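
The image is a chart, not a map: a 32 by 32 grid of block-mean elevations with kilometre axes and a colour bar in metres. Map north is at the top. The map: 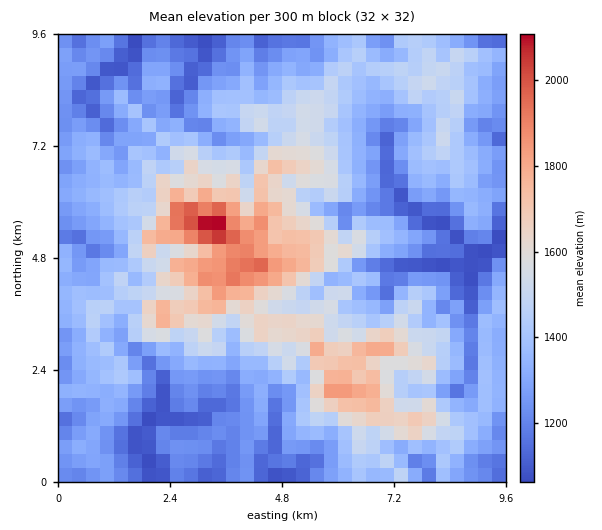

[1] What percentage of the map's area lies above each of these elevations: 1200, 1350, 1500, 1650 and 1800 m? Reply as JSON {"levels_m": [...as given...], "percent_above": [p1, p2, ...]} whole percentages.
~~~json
{"levels_m": [1200, 1350, 1500, 1650, 1800], "percent_above": [83, 52, 26, 12, 4]}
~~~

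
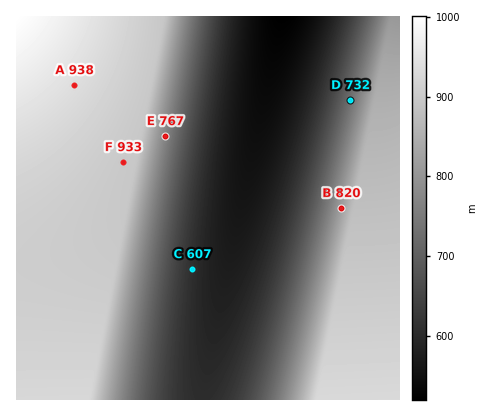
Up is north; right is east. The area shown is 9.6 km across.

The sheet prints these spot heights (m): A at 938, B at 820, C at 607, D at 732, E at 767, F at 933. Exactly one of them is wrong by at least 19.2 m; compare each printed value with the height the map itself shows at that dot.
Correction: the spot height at F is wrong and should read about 899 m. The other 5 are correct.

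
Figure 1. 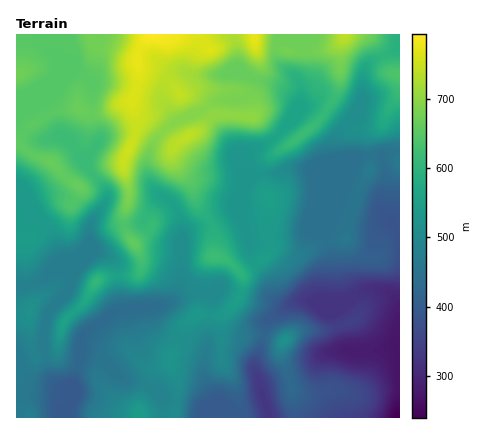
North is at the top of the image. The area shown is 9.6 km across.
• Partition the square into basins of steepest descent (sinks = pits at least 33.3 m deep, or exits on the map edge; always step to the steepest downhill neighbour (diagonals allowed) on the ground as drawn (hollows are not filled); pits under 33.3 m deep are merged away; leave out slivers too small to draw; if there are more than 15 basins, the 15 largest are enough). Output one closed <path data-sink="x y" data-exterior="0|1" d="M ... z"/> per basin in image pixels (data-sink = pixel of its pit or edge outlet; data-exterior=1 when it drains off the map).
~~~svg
<path data-sink="400 418" data-exterior="1" d="M400 34l-384 0 0 206 14-1 30-32 12-3 8-14-1-4 15-13 10-6 20-5 12-30-2-25 6 8 16 5 21 22-5 8 0 6 19 26 5 20 16 22 2 32-7 10-4 38-3 6-19 20-4 16-7 12 0 6 8 20-2 34 66 0-7-34-13-22 0-30 16 4 26-1 20 7-3 12 10 28 5 36 104 0z"/><path data-sink="60 418" data-exterior="1" d="M134 107l2 25-12 30-20 5-10 6-15 13 1 4-8 14-12 3-30 32-14 1 0 178 159 0 3-34-8-20 0-6 7-12 4-16 21-24 5-40 7-10 0-24-3-10-15-20-5-20-19-26 0-6 5-8-21-22-16-5z"/><path data-sink="268 418" data-exterior="1" d="M222 332l0 30 13 22 7 34 52 0-3-36-10-28 3-12-20-7-26 1z"/>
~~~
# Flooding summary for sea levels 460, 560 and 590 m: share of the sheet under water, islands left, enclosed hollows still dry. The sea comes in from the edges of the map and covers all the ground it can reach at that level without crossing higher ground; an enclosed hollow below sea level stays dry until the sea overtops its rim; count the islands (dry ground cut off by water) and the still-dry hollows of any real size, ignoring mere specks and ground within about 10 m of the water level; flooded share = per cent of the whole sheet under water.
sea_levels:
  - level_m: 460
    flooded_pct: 29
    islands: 1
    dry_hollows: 0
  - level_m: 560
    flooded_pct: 60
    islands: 1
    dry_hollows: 0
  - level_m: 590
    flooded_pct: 66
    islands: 2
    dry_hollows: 0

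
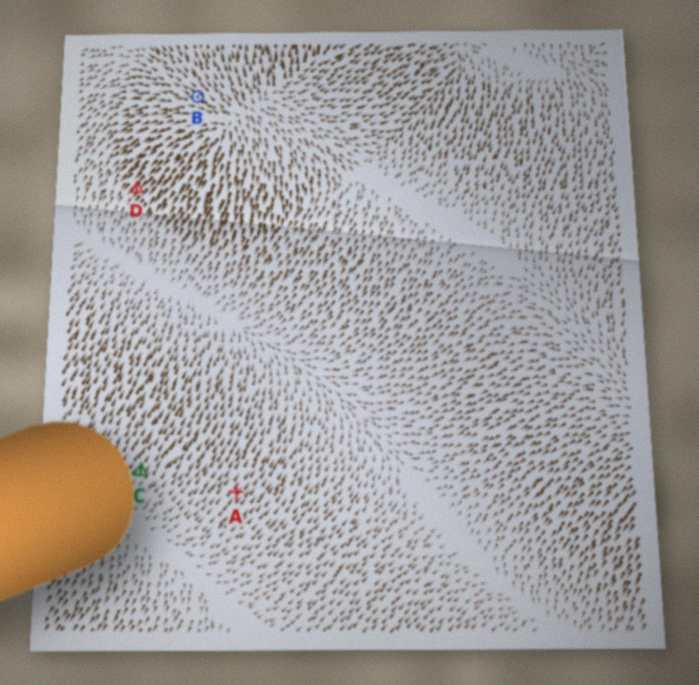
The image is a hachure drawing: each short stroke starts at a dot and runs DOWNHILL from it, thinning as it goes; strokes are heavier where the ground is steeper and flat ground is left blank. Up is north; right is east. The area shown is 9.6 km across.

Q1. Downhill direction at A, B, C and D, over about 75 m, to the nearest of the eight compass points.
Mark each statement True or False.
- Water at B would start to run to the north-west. True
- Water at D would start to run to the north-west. False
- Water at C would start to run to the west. False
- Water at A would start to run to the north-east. True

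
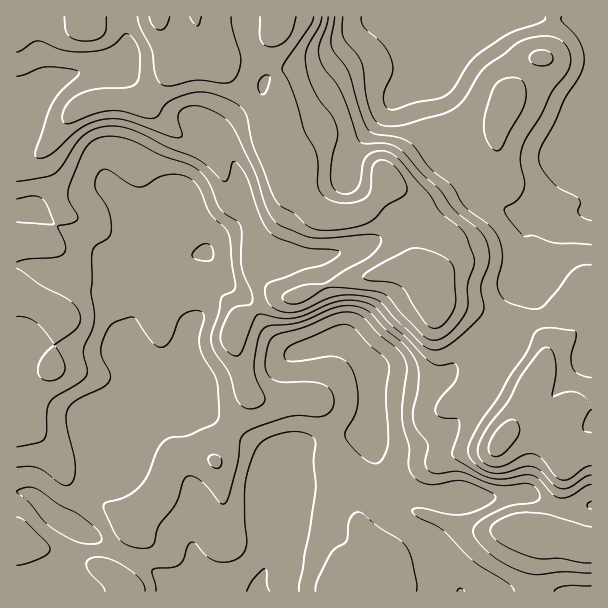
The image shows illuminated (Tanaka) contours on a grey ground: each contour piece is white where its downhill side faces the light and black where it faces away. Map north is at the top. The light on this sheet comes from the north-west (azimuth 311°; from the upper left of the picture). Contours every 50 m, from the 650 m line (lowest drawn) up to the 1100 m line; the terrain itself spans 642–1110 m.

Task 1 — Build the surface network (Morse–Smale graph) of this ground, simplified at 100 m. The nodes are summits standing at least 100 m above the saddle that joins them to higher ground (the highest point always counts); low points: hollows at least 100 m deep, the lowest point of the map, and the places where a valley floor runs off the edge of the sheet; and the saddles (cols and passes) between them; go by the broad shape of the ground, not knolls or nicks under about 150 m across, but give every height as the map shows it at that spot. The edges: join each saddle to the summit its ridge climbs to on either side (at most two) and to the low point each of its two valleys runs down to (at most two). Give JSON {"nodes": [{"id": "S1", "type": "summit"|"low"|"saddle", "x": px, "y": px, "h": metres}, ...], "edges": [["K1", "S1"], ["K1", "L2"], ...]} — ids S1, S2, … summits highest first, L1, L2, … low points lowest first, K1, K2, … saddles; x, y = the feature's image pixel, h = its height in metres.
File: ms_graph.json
{"nodes": [
{"id": "S1", "type": "summit", "x": 158, "y": 17, "h": 1110},
{"id": "S2", "type": "summit", "x": 503, "y": 438, "h": 1021},
{"id": "L1", "type": "low", "x": 258, "y": 591, "h": 642},
{"id": "L2", "type": "low", "x": 591, "y": 21, "h": 712},
{"id": "K1", "type": "saddle", "x": 353, "y": 152, "h": 914},
{"id": "K2", "type": "saddle", "x": 507, "y": 320, "h": 879},
{"id": "K3", "type": "saddle", "x": 558, "y": 506, "h": 833}],
"edges": [["K1", "S1"], ["K1", "L1"], ["K1", "L2"], ["K2", "S1"], ["K2", "S2"], ["K2", "L1"], ["K2", "L2"], ["K3", "S1"], ["K3", "S2"], ["K3", "L1"]]}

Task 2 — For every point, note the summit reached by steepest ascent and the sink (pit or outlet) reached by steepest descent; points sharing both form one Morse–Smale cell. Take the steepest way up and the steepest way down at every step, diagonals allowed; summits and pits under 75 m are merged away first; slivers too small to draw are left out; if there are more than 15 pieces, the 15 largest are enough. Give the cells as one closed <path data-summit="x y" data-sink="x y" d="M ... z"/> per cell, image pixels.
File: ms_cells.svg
<path data-summit="158 17" data-sink="258 591" d="M279 16l-154 0 2 34-3 7-7 7-60 15-10 6-9 9 5-7 1-10-10-45-5-16-13 1 0 574 575 1 0-87-13 3-15 0-15-4-17-10-21 0-12 4-69-2-18-4-12-6-19-19-6-12-4-14 1-3 6 6 9 2 25 2 27-9 16-14 16-26 16-16 10-20 4-12 4-31-30-12-30-6-5-5-6-18-18-12-5-24-8-18-18-24 0-9 4-12-11-14-36-21-14-3-16 6-15 14-15 7-4-2-6-12 0-8 12-18 1-19-2-23-11-28-1-14 8-13z"/><path data-summit="158 17" data-sink="591 20" d="M591 16l-310 0-3 16-8 13 0 8 12 34 2 36-4 12-9 12 0 8 6 12 4 2 15-7 15-14 19-6 17 6 30 18 11 14-4 12 0 9 18 24 8 18 5 24 18 12 6 18 5 5 30 6 30 11 2-10 17-30 6-16-3-29 4-10 13-10 17-8 15 5 17-1z"/><path data-summit="503 438" data-sink="258 591" d="M506 319l-2 1-4 31-4 12-10 20-16 16-16 26-16 14-27 9-25-2-9-2-6-6-1 3 4 14 6 12 13 14 18 11 11 2 46 4 63-4 17 10 15 4 15 0 13-3 1-184-7 1-12 12-18 10-9 12-2-14-8-10-18-10z"/><path data-summit="503 438" data-sink="591 20" d="M561 206l-18 8-15 14-2 8 3 27-24 52 2 5 11 2 18 10 8 10 2 14 9-12 18-10 12-12 7-2 0-108-17-1z"/><path data-summit="86 17" data-sink="258 591" d="M123 16l-93 0 0 7 4 9 10 45-1 10 14-8 18-6 42-9 7-7 3-7z"/>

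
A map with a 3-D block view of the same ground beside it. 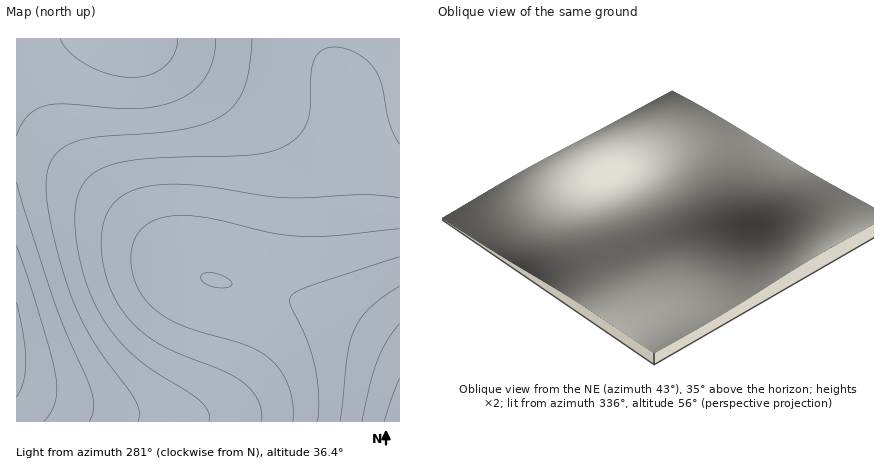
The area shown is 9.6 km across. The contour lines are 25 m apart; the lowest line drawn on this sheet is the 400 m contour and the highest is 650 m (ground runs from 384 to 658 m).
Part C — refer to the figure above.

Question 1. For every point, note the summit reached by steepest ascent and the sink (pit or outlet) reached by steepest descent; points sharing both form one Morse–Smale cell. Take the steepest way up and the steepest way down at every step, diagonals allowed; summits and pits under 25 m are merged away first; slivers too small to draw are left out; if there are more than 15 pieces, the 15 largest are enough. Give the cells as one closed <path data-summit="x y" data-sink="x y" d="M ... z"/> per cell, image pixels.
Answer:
<path data-summit="130 38" data-sink="400 422" d="M330 38l-314 0 0 122 18 1 20 6 26 14 50 38 48 44 22 13 106 27 58 27 36 21 0-29-27-30-9-18-6-22-5-42-4-106-5-20-10-22z"/><path data-summit="16 352" data-sink="400 422" d="M26 160l-10 0 0 262 384 0 0-70-2-3-34-19-50-24-28-9-78-18-20-9-16-11-42-40-42-32-34-20z"/><path data-summit="16 352" data-sink="400 422" d="M400 38l-69 0 3 24 10 22 5 20 4 106 5 42 6 22 9 18 27 29z"/>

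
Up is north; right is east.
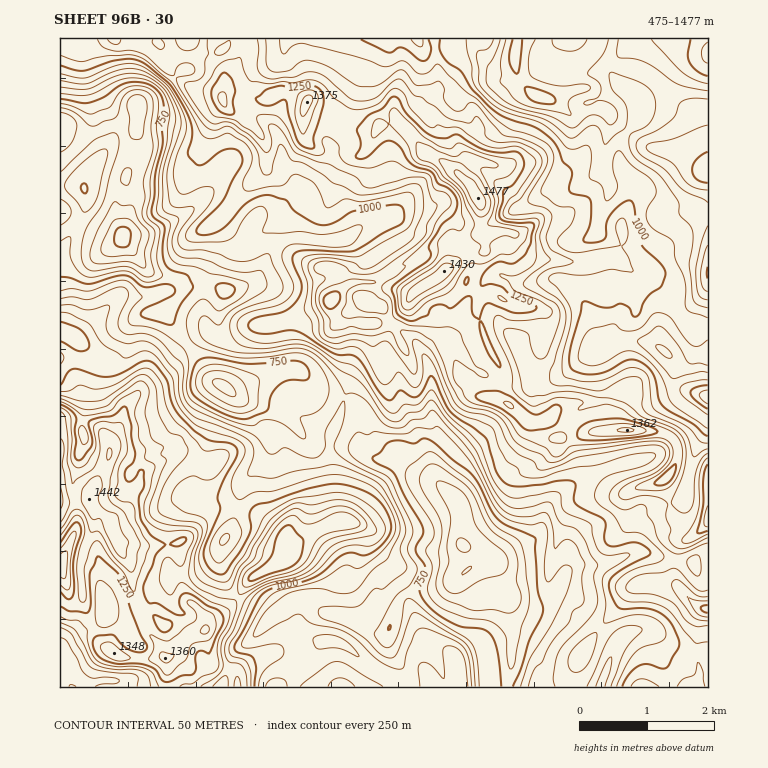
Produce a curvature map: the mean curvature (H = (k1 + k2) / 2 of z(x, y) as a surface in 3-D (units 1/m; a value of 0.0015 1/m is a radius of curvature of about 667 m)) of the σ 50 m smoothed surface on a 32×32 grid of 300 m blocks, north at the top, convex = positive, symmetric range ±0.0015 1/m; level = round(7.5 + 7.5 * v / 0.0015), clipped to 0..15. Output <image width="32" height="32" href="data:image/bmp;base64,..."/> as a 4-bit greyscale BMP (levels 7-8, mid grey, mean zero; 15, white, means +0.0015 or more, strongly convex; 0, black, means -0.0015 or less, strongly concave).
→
<image width="32" height="32" href="data:image/bmp;base64,Qk12AgAAAAAAAHYAAAAoAAAAIAAAACAAAAABAAQAAAAAAAACAAATCwAAEwsAABAAAAAAAAAAAAAAABEREQAiIiIAMzMzAERERABVVVUAZmZmAHd3dwCIiIgAmZmZAKqqqgC7u7sAzMzMAN3d3QDu7u4A////AFQAPKmpN4Vbp4xYKos2x3gp/s5sOJiX2jpvWhqckqd5S6C1zkCIvpQbyXlHicNUV6kohm/FKGErHXZnZ3aJRH18PGT1hyA5p2hFhzlYTMnZWS1jc0/rhJWbcmdphorasTqOh5BHv6VYdXVkV8SDEnEJ24v0BczJrqijZ2Olm3nOO8oTWWh+bvmnhkm2iGdodT9Ic0dYZ3iLdVI7p0meyENJo8ZsVFZ5l3UmXJpkVG7EMvhqm/hYSCQoWGl39UIA8XH4WainlmtndmWFqjz///bGi2loRHh6ZOcbdfrleEMwRl/IIgaZV1icC+1ii3emX5ZH2mBFRTZcbg5ZhlRZ6DNpl7ZYuXI6SWdojSuTNXFZ2VWVjJ7Kn6xjdaYntWZznZi0IqicqW11fVeU3eWHtpmG3tpVBDOPZq+mfmVUd5fEc4kGV5ZX3Jd1/UCGSYepppQifKeaWmNJaHmYqXa5h4m4QCfuZ5VVNGWYnPtHLIeKTGbLKcNYmmQlU/cIi1qFib5VTJSbd1ebgXT1kmaFuoecdF2nSaVXiHePe9tZSrljWdUZtzSX5Zk+16bbiGwhWEZkV3ovGpeNnTlnenW2qJdJkSSr1nnXd+OD5lQ3Y8l2iWEI/Lnp91PWmWJDZFyXZ6t1nRinFId3hqd2PJa4Roupu8poXFZ3h3SWahqJOpmJ"/>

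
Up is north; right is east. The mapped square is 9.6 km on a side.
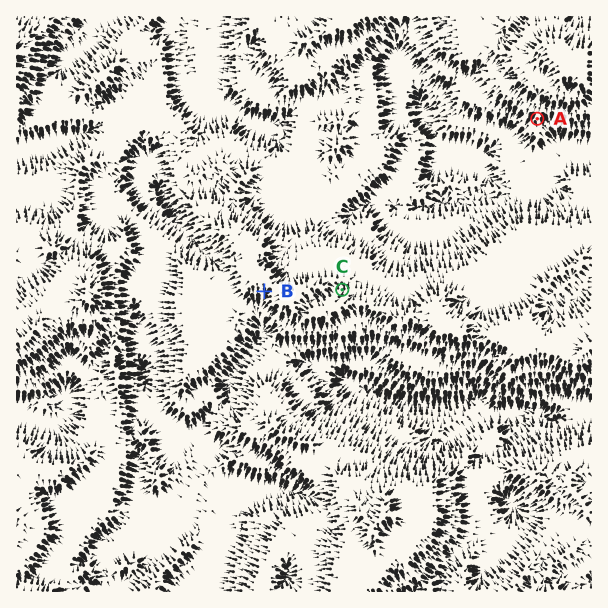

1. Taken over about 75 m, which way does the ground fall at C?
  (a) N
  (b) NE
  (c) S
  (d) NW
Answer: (a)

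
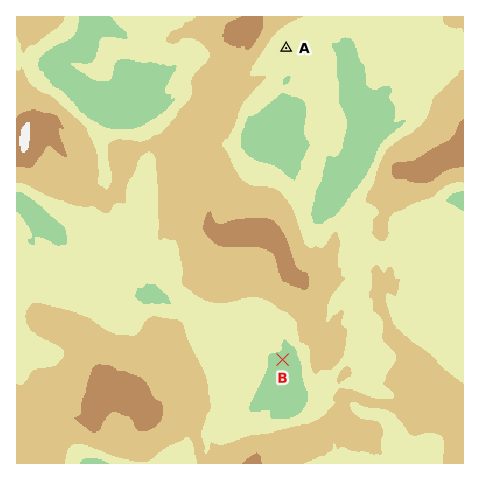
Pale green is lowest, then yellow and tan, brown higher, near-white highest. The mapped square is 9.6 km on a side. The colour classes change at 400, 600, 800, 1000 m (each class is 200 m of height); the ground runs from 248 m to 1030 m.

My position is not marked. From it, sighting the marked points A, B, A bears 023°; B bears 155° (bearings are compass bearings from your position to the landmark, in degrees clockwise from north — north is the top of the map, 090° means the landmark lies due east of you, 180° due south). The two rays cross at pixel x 215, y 215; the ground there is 780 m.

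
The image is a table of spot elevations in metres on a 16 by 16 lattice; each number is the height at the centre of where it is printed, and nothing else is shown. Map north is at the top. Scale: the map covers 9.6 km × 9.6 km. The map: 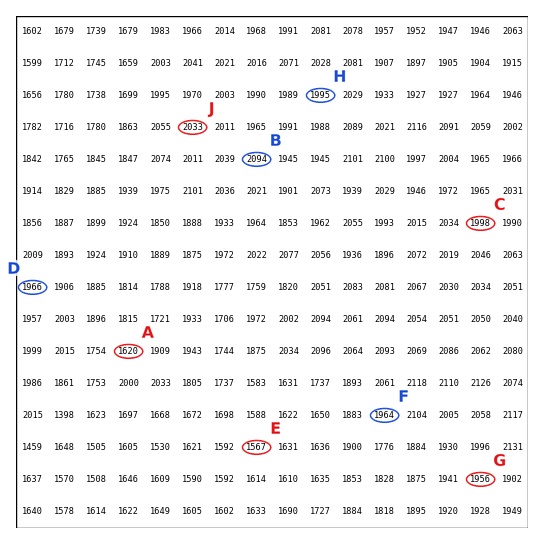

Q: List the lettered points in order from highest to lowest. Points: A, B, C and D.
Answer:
B C D A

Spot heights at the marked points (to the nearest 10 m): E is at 1570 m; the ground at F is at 1960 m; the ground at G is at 1960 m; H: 1990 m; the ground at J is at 2030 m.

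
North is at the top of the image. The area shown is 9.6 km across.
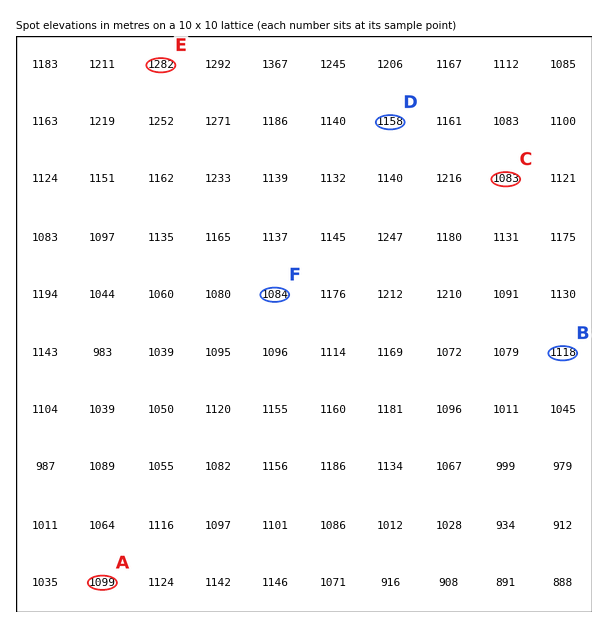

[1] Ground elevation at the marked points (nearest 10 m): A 1100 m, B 1120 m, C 1080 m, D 1160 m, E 1280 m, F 1080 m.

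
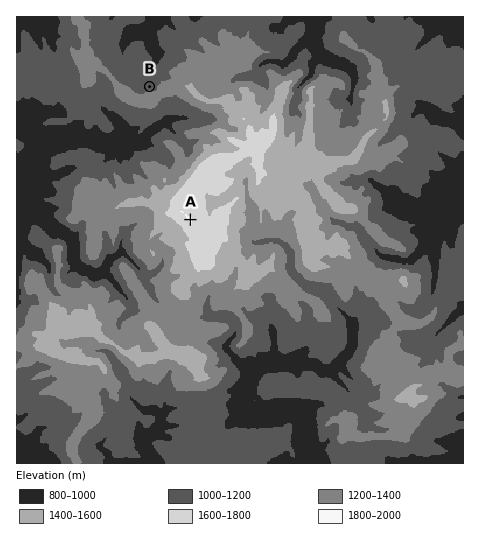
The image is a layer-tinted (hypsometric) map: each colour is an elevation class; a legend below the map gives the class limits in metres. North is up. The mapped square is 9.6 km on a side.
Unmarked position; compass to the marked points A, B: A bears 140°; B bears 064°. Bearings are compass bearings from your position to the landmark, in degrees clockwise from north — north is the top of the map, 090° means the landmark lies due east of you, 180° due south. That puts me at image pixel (99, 111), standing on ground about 1030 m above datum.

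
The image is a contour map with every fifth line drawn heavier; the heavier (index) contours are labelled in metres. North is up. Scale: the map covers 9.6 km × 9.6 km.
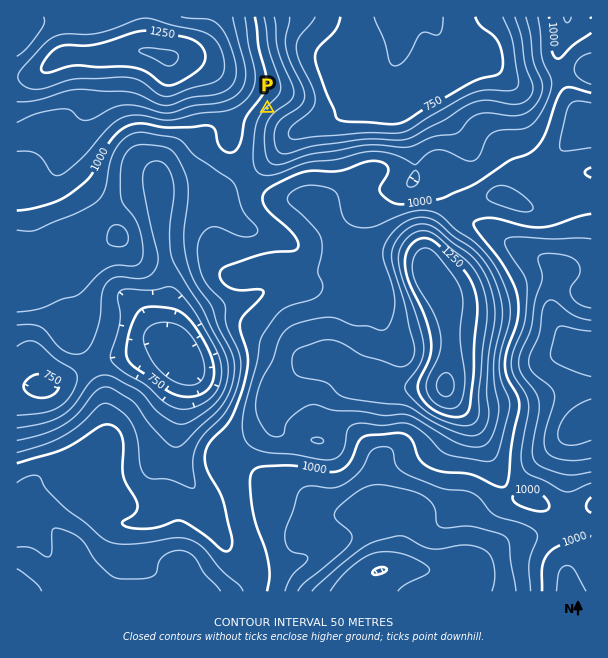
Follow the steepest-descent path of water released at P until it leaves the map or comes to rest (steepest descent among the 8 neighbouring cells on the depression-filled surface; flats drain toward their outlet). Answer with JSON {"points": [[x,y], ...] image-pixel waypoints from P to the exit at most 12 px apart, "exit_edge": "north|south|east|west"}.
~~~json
{"points": [[267, 108], [279, 120], [291, 129], [303, 129], [315, 125], [327, 120], [339, 114], [345, 102], [345, 90], [357, 86], [369, 78], [381, 72], [393, 60], [398, 48], [398, 36], [398, 24], [396, 17]], "exit_edge": "north"}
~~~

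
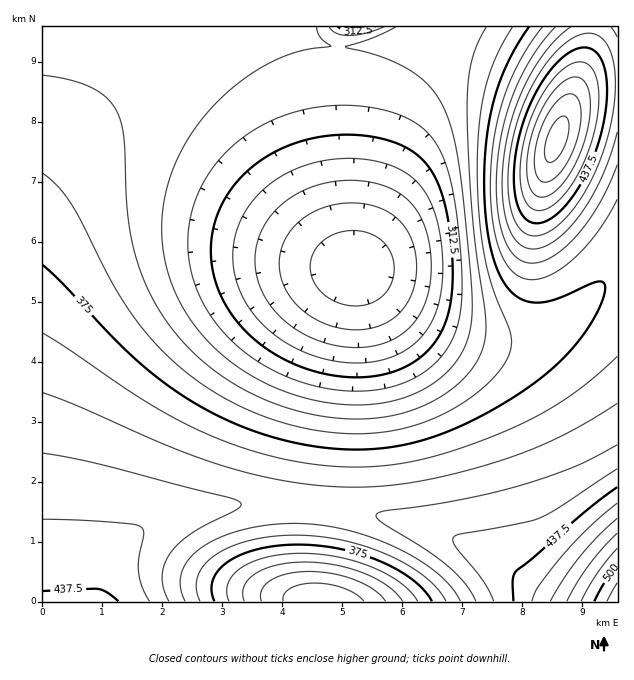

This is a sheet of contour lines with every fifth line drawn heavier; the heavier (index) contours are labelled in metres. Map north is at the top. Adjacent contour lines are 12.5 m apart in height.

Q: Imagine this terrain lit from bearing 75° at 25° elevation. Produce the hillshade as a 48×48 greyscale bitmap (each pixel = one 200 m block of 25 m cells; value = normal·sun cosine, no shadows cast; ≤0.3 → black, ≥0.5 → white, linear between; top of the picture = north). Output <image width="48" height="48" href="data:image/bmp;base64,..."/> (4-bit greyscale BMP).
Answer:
<image width="48" height="48" href="data:image/bmp;base64,Qk32BAAAAAAAAHYAAAAoAAAAMAAAADAAAAABAAQAAAAAAIAEAAATCwAAEwsAABAAAAAAAAAAAAAAABEREQAiIiIAMzMzAERERABVVVUAZmZmAHd3dwCIiIgAmZmZAKqqqgC7u7sAzMzMAN3d3QDu7u4A////AJmZmqu8zN3czLuqmId2ZVVVVmZ3d3dmZpmZqqu8zMzMy7qpiHdmVVVVZmd4h3dmZpmZqqu7zMy7uqmYh3ZmVVVWZ3iIiHd2ZpmZmqq7u7u6qpmId2ZmZmZmd4mZmId3ZpmZmqqqu6qqqZiId3ZmZmd3iJmZmId3d5mZmaqqqqqqmZiId3d3d3iImZmZmYh3d5mZmZqqqqqpmZmIiIiIiJmZmZmZmYiHd5mZmqqqqqqqmZmZmZmZmZmZmZmZmZiIh5mZqqqqqqqqqqqqqqqqqZmZmZmZmZmIiJmaqqqqqqqqqqqqqqqqqpmZmZmZmZmYiJmqqqqqqqqqqqqqqqqqqpmZmZmZmZmZiKqqqqqqqqqqqqqqqqqqqZmZmZmZmZmZmaqqqqqqqqqqqqqqqqqqqZmZmZmZmZmZmaqqqqqqqqq7u7u7qqqqqZmZmZmZmZmZmaqqqqqqqru7u7u7uqqqqZmZmZmZmZmZmaqqqqqqu7u7u7u7u6qqqZmZmZmZmZmZmaqqqqqru7u7u7u7u6qqmZmYiImZmZmZmaqqqqq7u7u7u7u7u7qqmZiIiIiZmZmZmaqqqqu7u7u7u7u7u7qqmZiIiIiImZmZmaqqqqu7u7u8zMu7u7qqmYiHd4iImZmZmaqqqru7u7zMzMy7u7qqmYh3d3iIiZmYiKqqqru7u8zMzMy7u7qpmId3Z3eIiZmYiKqqq7u7u8zMzMy7u6qpmId2Zmd4iZmZiKqqq7u7vMzMzMy7u6qpmIdmZmZ4iZmZmaqqq7u7vMzMzMy7u6qZmHdlVVZ4iZmZmaqqq7u7vMzMzMu7uqqZiHZlVFVniZmZmaqqq7u7u8zMzMu7uqqZiHZVREVniZqpmaqqq7u7u8zMy7u7qqmZiHZUQzRWiaqqmaqqq7u7u7u7u7u7qqmYh3ZUMzNGiaqqqqqqqru7u7u7u7u6qpmYh3ZUMyNFeau7qqqqqru7u7u7u7uqqpmYh3ZUMiI1eau7uqqqqqu7u7u7u7uqqpmYh3ZUMiIkabzMu6qqqqq7u7u7u6qqqZmIh3ZUMhEjaLzMzKqqqqqru7u7uqqqqZmIh3ZlQyESWKzdzKqqqqqqqruqqqqqmZmIh3dlQyESR6ze3aqqqqqqqqqqqqqpmZmIiHdlQyERNqzu7aqqqqqqqqqqqqqpmZmIiHdmVCERJZzv7qqqqqqqqqqqqqqZmZmIiId2VDIRJYzv/qqqqqqqqqqqqqqZmZmIiId2ZUIhJIvv/6qqqqqqqqqqqqmZmZmYiIh3ZUMiJHvf/6qqqqqqqqqqqpmZmZmZiIiHdlQyJGrf/5mqqqqqqqqqqZmZmZmZmIiIdlQzNGnO/5mZqqqqqqqqmZmZmZmZmYiId2VDNGi9/5mZmaqqqqqZmZmZmZmZmZiIh3ZURFit75mZmZmZmZmZmZmZmZmZmZmYiHZlRVes3pmZmZmZmZmZmZmZmZmZmZmZiIdmVWeb3ZmZmZmZmZmZmZmZmqqpmZmZmId2ZmeazZmZmZmZmZmZmZmZrNyXeJmZmIh3ZmeKvA=="/>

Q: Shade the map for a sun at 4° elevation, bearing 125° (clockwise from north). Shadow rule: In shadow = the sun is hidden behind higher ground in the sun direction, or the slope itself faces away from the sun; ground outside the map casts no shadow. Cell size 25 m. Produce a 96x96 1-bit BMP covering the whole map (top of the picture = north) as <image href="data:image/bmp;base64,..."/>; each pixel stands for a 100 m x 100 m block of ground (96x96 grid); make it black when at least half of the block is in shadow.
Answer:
<image width="96" height="96" href="data:image/bmp;base64,Qk2+BAAAAAAAAD4AAAAoAAAAYAAAAGAAAAABAAEAAAAAAIAEAAATCwAAEwsAAAIAAAAAAAAA////AAAAAAAAAAAAAAAAAAAAAAAAAAAAAAAAAAAAAAAAAAAAAAAAAAAAAAAAAAAAAAAAAAAAAAAAAAAAAAAAAAAAAAAAAAAAAAAAAAAAAAEAAAAAAAAAAAAAAAMAAAAAAAAAAAAAAAMAAAAAAAAAAAAAAAEAAAAAAAAAAAAAAAAAAAAAAAAAAAAAAAAAAAAAAAAAAAAAAAAAAAAAAAAAAAAAAAAAAAAAAAAAAAAAAAAAAAAAAAAAAAAAAAAAAAAAAAAAAAAAAAAAAAAAAAAAAAAAAAAAAAAAAAAAAAAAAAAAAAAAAAAAAAAAAAAAAAAAAAAAAAAAAAAAAAAAAAAAAAAAAAAAAAAAAAAAAAAAAAAAAAAAAAAAAAAAAAAAAAAAAAAAAAAAAAAAAAAAAAAAAAAAAAAAAAAAAAAAAAAAAAAAAAAAAAAAAAAAAAAAAAAAAAAAAAAAAAAAAAAAAAAAAAAAAAAAAAAAAAAAAAAAAAAAAAAAAAAAAAAAAAAAAAAAAAAAAAAAAAAAAAAAAAAAAAAAAAAAAAAAAAAAAAAAAAAAAAAAAAAAAAAAAAAAAAAAAAAAAAAAAAAAAAAAAAAAAAAAAAAAAAAAAAAAAAAAAAAAAAAAAAAAAAAAAAAAAAAAAAAAAAAAAAAAAAAAAAAAAAAAAAAAAAAAAAAAAAAAAAAAAAAAAAAAAAAAAAAAAAAAAAAAAAAAAAAAAAAAAAAAAAAAAAAAAAAAAAAAAAAAAAAAAAAAAAAAAAAAAAAAAAAAAAAAAAAAAAAAAAAAAAAAAAAAAAAAAAAAAAAAAAAAAAAAAAAAAAAAAAAAAAAAAAAAAAAAAAAAAAAAAAAAAAAAAAAAAAAAAAAAAAAAAAAAAAAAAAAAAAAAAAAAAAAAAAAAAAAAAAAAAAAAAAAAAAAAAAMAAAAAAAAAAAAAAAeAAAAAAAAAAAAAAAfAAAAAAAAAAAAAAA/gAAAAAAAAAAAAAA/gAAAAAAAAAAAAAA/wAAAAAAAAAAAAAB/wAAAAAAAAAAAAAB/4AAAAAAAAAAAAAB/8AAAAAAAAAAAAAB/8AAAAAAAAAAAAAB/+AAAAAAAAAAAAAD/+AAAAAAAAAAAAAD//AAAAAAAAAAAAAD//AAAAAAAAAAAAAD//gAAAAAAAAAAAAD//gAAAAAAAAAAAAD//wAAAAAAAAAAAAD//wAAAAAAAAAAAAD//4AAAAAAAAAAAAD//4AAAAAAAAAAAAD//8AAAAAAAAAAAAD//8AAAAAAAAAAAAD//8AAAAAAAAAAAAD//+AAAAAAAAAAAAD//+AAAAAAAAAAAAD//+AAAAAAAAAAAAD///AAAAAAAAAAAAD///AAAAAAAAAAAAD///AAAAAAAAAAAAD///AAAAAAAAAAAAD///gAAAAAAAAAAAB///gAAAAAAAAAAAB///gAAAAAAAAAAAB///gAAAAAAAAAAAA///wAAAAAAAAAAAA///wAAAAAAAAAAAAf//wAAAAAAAAAAAAP//wAAAAAAAAA/AAH//wAAAAAAAAA/wAB//wA="/>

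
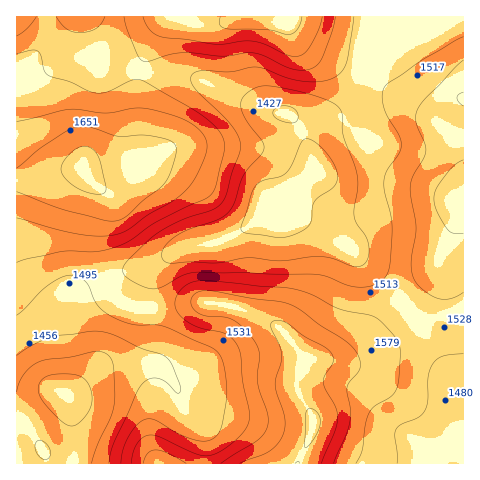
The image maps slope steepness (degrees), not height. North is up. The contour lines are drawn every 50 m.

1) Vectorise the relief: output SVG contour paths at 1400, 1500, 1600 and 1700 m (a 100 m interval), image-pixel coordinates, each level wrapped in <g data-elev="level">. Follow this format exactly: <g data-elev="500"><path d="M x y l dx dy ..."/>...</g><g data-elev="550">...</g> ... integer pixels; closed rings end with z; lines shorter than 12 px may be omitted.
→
<g data-elev="1400"><path d="M42 459l6 0 2-4 0-4-4-8-7-3-4 4 0 4 3 6z"/><path d="M17 392l3-10 4-8 8-8 8-5 31-4 24-6 8 1 6 4 3 5 2 7 0 37-3 12-13 27-7 19"/><path d="M274 237l-28-4-5-3 0-5 10-31 4-7 5-5 19-5 7-4 6-8 10-24 3-2 4 0 11 7 12 14 5 12 0 10-5 7-17 12-3 6-1 14-4 7-17 8z"/><path d="M290 123l-14-5-3-5 1-4 5-3 6 0 6 1 4 3 3 5 0 4-3 3z"/></g><g data-elev="1500"><path d="M397 463l-2-32 5-6 18-7 7-7 3-11 0-24 4-11 5-5 5-4 21-2"/><path d="M17 315l33-31 14-8 11 0 6 2 5 5 11 22 6 6 9 5 21 9 24 0 9 2 44 20 9 7 5 14 3 25-5 31-5 11-9 6-12-1-17-6-24-14-5-1-5 0-8 6-9 12-5 12-2 14"/><path d="M463 37l-44 25-31 21-5 7-1 9 3 11 14 26 2 9-2 8-11 16-4 10 0 10 7 27 1 18-3 35-3 8-5 5-10 4-13 1-10-2-21-8-11-3-117-2-14 3-23 12-9 2-12-3-15-9-3-6 2-7 27-27 12-8 16-8 35-12 7-6 4-9 6-21 8-21 0-12-5-9-7-9-34-34-3-8 2-6 8-3 29 1 26-5 43 14 17 1 14-3 10-5 6-10 8-47"/><path d="M36 17l-9 11-10 8"/><path d="M105 17l-4 7-5 5-7 2-9 2-7-1-6-3-11-12"/></g><g data-elev="1600"><path d="M186 463l-19-10-12-3-4 1-4 3-4 9"/><path d="M334 463l12-29 4-11 1-12-4-19 0-6 11-14 2-5-1-9-4-8-11-10-24-15-20-16-10-5-75-13-12 0-7 2-4 5-1 7 4 6 9 5 20 1 10 3 12 10 10 14 4 12-3 19 1 9 10 34-1 10-7 10-39 25"/><path d="M17 218l40 12 26 5 22 1 17-3 9-5 17-13 25-14 13-11 7-8 6-11 6-16 2-9-4-12-13-11-17-8-28-7-12 0-27 5-38-4-51 12"/><path d="M463 160l-9 5-9 10-8 13-3 11 3 14 11 17 6 3 9 0"/><path d="M143 17l7 13 5 4 6 3 55 7 27-3 10 0 12 3 22 11 8 1 8-2 6-7 9-16 4-14"/></g><g data-elev="1700"><path d="M305 447l3-1 6-7 6-15-1-10-4-3-4-3-4 2-1 3z"/><path d="M94 194l8 0 4-4-6-28-3-8-4-4-5-3-7 0-8 4-8 8-4 7 0 6 5 7 8 7 9 5z"/></g>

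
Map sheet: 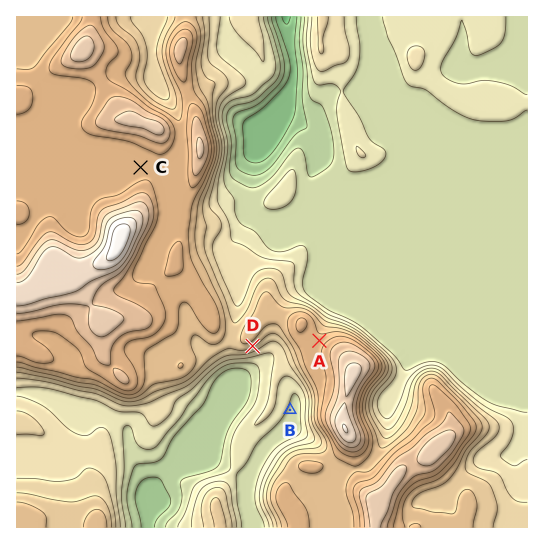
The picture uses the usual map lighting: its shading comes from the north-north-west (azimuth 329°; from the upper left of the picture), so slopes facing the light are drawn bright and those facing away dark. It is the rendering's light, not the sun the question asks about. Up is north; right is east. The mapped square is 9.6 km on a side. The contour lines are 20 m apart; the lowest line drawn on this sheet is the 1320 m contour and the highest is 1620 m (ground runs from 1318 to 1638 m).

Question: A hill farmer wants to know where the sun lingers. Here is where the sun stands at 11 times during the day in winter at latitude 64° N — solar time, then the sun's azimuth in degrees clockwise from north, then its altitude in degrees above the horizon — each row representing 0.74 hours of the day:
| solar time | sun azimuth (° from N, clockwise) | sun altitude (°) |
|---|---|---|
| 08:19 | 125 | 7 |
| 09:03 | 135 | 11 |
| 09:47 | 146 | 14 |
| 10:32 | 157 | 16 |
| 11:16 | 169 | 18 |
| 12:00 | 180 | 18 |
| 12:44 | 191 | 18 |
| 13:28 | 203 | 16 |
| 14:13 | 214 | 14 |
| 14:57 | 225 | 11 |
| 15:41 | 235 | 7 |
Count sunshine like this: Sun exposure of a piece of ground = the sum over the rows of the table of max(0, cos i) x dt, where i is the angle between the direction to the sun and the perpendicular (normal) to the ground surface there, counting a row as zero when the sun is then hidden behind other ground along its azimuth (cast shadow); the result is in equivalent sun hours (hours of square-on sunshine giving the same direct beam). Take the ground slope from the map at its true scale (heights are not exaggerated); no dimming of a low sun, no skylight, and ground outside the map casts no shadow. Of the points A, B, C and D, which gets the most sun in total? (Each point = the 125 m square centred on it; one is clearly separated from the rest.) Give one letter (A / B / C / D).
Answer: D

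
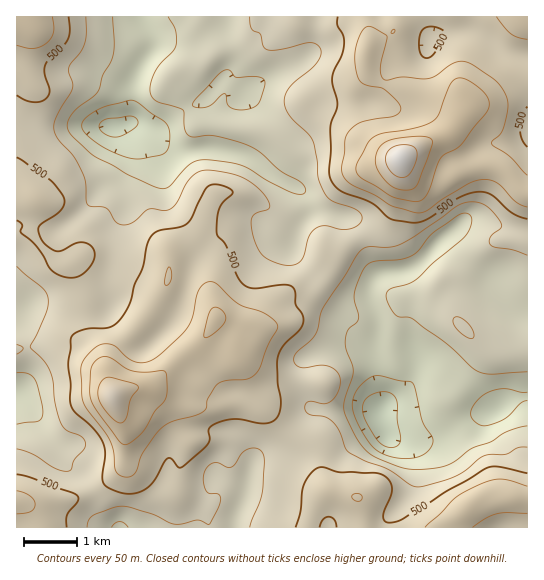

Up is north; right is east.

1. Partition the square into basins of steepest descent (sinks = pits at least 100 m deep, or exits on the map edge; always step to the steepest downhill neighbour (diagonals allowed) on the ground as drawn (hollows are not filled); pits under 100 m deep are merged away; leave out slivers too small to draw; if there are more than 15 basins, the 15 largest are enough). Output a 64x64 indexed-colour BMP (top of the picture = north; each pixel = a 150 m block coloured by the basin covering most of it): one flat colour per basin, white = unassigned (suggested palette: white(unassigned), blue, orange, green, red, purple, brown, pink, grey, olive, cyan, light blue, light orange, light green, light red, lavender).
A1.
<image width="64" height="64" href="data:image/bmp;base64,Qk12CAAAAAAAAHYAAAAoAAAAQAAAAEAAAAABAAQAAAAAAAAIAAATCwAAEwsAABAAAAAAAAAA////ALR3HwAOf/8ALKAsACgn1gC9Z5QAS1aMAMJ34wB/f38AIr28AM++FwDox64AeLv/AIrfmACWmP8A1bDFABERERERERERERERERERERERERERERERERERERERERERERERERERERERERERERERERERERERERERERERERERERERERERERERERERERERERERERERERERERERERERERERETMzMRERERERERERERERERERERERERERERERERERERERMzMzMzEREREREREREREREREREREREREREREREREREREzMzMzMzERERERERERERERERERERERERERERERERERETMzMzMzMxERERERERERERERERERERERERERERERERERMzMzMzMzMREREREREREREREREREREREREREREREREREzMzMzMzMxERERERERERERERERERERERERERERERERETMzMzMzMzMRERERERERERERERERERERERERERERERERMzMzMzMzMxEREREREREREREREREREREREREREREREREzMzMzMzMzERERERERERERERERERERERERERERERERETMzMzMzMzERERERERERERERERERERERERERERERERERMzMzMzMzMREREREREREREREREREREREREREREREREREzMzMzMzMxERERERERERERERERERERERERERERERERETMzMzMzMxERERERERERERERERERERERERERERERERERMzMzMzMzEREREREREREREREREREREREREREREREREREzMzMzMzMRERERERERERERERERERERERERERERERERETMzMzMzMRERERERERERERERERERERERERERERERERERMzMzMzMxEREREREREREREREREREREREREREREREREREzMzMzMzERERERERERERERERERERERERERERERERERETMzMzMzMRERERERERERERERERERERERERERERERERERMzMzMzMREREREREREREREREREREREREREREREREREREzMzMzMxERERERERERERERERERERERERERERERERERETMzMzMxEREREREREREiERERERERERERERERERERERERMzMzMzEREREREREREiIiEREREREREREREREREREREREzMzMzMRERERERERESIiIhERERERERERERERERERERETMzMzMxERERERERERIiIiIRERERERERERERERERERERMzMzMxERERERERERIiIiIiEREREREREREREREREREREzMzMzERERERERERIiIiIiIiIhERERERERERERERERETMzMzMRERESIiEiIiIiIiIiIiIRERERERERERERERERMzMzMxEREiIiIiIiIiIiIiIiIiEREREREREREREREREzMzMxESIiIiIiIiIiIiIiIiIiIRERERERERERERERETMzMiISIiIiIiIiIiIiIiIiIiIhERERERERERERERERMzMiIiIiIiIiIiIiIiIiIiIiIiIREREREREREREREREzMiIiIiIiIiIiIiIiIiIiIiIiIiIRERERERERERERETMiIiIiIiIiIiIiIiIiIiIiIiIiIiERERERERERERERESIiIiIiIiIiIiIiIiIiIiIiIiIiIiIRERERERERERERIiIiIiIiIiIiIiIiIiIiIiIiIiIiIhEREREREREREREiIiIiIiIiIiIiIiIiIiIiIiIiIiIiIRERERERERERESIiIiIiIiIiIiIiIiIiIiIiIiIiIiIhERERERERERESIiIiIiIiIiIiIiIiIiIiIiIiIiIiIiIRERERERERESIiIiIiIiIiIiIiIiIiIiIiIiIiIiIiIhERERERERERIiIiIiIiIiIiIiIiIiIiIiIiIiIiIiIiEREREREREREiIiIiIiIiIiIiIiIiIiIiIiIiIiIiIiIRERERERERESIiIiIiIiIiIiIiIiIiIiIiIiIiIiIiIhERERERERERIiIiIiIiIiIiIiIiIiIiIiIiIiIiIiIhEREREREREREiIiIiIiIiIiIiIiIiIiIiIiIiIiIiIhERERERERERESIiIiIiIiIiIiIiIiIiIiIiIiIiIiIhERERERERERERIiIiIiIiIiIiIiIiIiIiIiIiIiIiIhEREREREREREREiIiIiIiIiIiIiIiIiIiIiIiIiIiIhERERERERERERESIiIiIiIiIiIiIiIiIiIiIiIiIiIiERERERERERERERIiIiIiIiIiIiIiIiIiIiIiIiIiIiIREREREREREREREiIiIiIiIiIiIiIiIiIiIiIiIiIiIhERERERERERERESIiIiIiIiIiIiIiIiIiIiIiIiIiIiERERERERERERERIiIiIiIiIiIiIiIiIiIiIiIiIiIiIREREREREREREREiIiIiIiIiIiIiIiIiIiIiIiIiIiIiERERERERERERESIiIiIiIiIiIiIiIiIiIiIiIiIiIiIRERERERERERERIiIiIiIiIiIiIiIiIiIiIiIiIiIiIhEREREREREREREiIiIiIiIiIiIiIiIiIiIiIiIiIiIiERERERERERERESIiIiIiIiIiIiIiIiIiIiIiIiIiIiIRERERERERERERIiIiIiIiIiIiIiIiIiIiIiIiIiIiIhEREREREREREREiIiIiIiIiIiIiIiIiIiIiIiIiIiIhERERERERERERESIiIiIiIiIiIiIiIiIiIiIiIRERERERERERERERERER"/>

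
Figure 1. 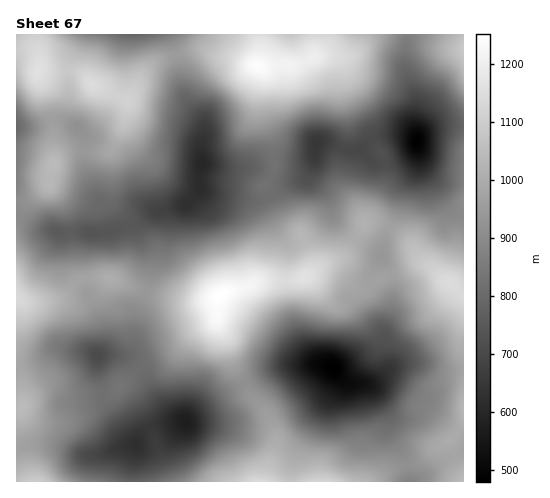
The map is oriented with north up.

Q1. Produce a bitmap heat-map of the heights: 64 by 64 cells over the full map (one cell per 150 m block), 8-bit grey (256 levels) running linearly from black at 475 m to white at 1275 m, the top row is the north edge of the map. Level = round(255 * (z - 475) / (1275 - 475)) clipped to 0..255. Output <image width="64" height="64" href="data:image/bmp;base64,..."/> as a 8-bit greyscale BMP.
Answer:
<image width="64" height="64" href="data:image/bmp;base64,Qk02FAAAAAAAADYEAAAoAAAAQAAAAEAAAAABAAgAAAAAAAAQAAATCwAAEwsAAAABAAAAAAAAAAAAAAEBAQACAgIAAwMDAAQEBAAFBQUABgYGAAcHBwAICAgACQkJAAoKCgALCwsADAwMAA0NDQAODg4ADw8PABAQEAAREREAEhISABMTEwAUFBQAFRUVABYWFgAXFxcAGBgYABkZGQAaGhoAGxsbABwcHAAdHR0AHh4eAB8fHwAgICAAISEhACIiIgAjIyMAJCQkACUlJQAmJiYAJycnACgoKAApKSkAKioqACsrKwAsLCwALS0tAC4uLgAvLy8AMDAwADExMQAyMjIAMzMzADQ0NAA1NTUANjY2ADc3NwA4ODgAOTk5ADo6OgA7OzsAPDw8AD09PQA+Pj4APz8/AEBAQABBQUEAQkJCAENDQwBEREQARUVFAEZGRgBHR0cASEhIAElJSQBKSkoAS0tLAExMTABNTU0ATk5OAE9PTwBQUFAAUVFRAFJSUgBTU1MAVFRUAFVVVQBWVlYAV1dXAFhYWABZWVkAWlpaAFtbWwBcXFwAXV1dAF5eXgBfX18AYGBgAGFhYQBiYmIAY2NjAGRkZABlZWUAZmZmAGdnZwBoaGgAaWlpAGpqagBra2sAbGxsAG1tbQBubm4Ab29vAHBwcABxcXEAcnJyAHNzcwB0dHQAdXV1AHZ2dgB3d3cAeHh4AHl5eQB6enoAe3t7AHx8fAB9fX0Afn5+AH9/fwCAgIAAgYGBAIKCggCDg4MAhISEAIWFhQCGhoYAh4eHAIiIiACJiYkAioqKAIuLiwCMjIwAjY2NAI6OjgCPj48AkJCQAJGRkQCSkpIAk5OTAJSUlACVlZUAlpaWAJeXlwCYmJgAmZmZAJqamgCbm5sAnJycAJ2dnQCenp4An5+fAKCgoAChoaEAoqKiAKOjowCkpKQApaWlAKampgCnp6cAqKioAKmpqQCqqqoAq6urAKysrACtra0Arq6uAK+vrwCwsLAAsbGxALKysgCzs7MAtLS0ALW1tQC2trYAt7e3ALi4uAC5ubkAurq6ALu7uwC8vLwAvb29AL6+vgC/v78AwMDAAMHBwQDCwsIAw8PDAMTExADFxcUAxsbGAMfHxwDIyMgAycnJAMrKygDLy8sAzMzMAM3NzQDOzs4Az8/PANDQ0ADR0dEA0tLSANPT0wDU1NQA1dXVANbW1gDX19cA2NjYANnZ2QDa2toA29vbANzc3ADd3d0A3t7eAN/f3wDg4OAA4eHhAOLi4gDj4+MA5OTkAOXl5QDm5uYA5+fnAOjo6ADp6ekA6urqAOvr6wDs7OwA7e3tAO7u7gDv7+8A8PDwAPHx8QDy8vIA8/PzAPT09AD19fUA9vb2APf39wD4+PgA+fn5APr6+gD7+/sA/Pz8AP39/QD+/v4A////ALq/wsG6q5qMgHdyb2xnYl1aW19jZ210eoOQnqiwtrq/xszPzcnCvLu/xMfIyMS8tLCtqqSdlYuEg4aLkp2mrLOytri1rJyKem1lYF5cWVROS0tPU1hdY2lygI+dp6ywtLvAwsK/urSxs7e6u7mzrKeko6GdmZWPi4qLjZObo6itq62tqaCRgG5fVlJQTkxJREA/Q0hLT1RZYW18jJeeo6mwtbm6ubWvrKytsLCtpp+amZiWlJORjo2NkJSYnKCjp6OlpJ+WintpWE1JR0NAPjs4NzpAQ0VHTFJbaXmHkJedo6mvs7Swq6empqenpJ6WkI2Mi4yMi4qJjZOanp+goKGenp2YkIZ7a1pQS0dBOzg2MzE1PD89PUBES1hpeIKJj5Sbo6qurKejoJ6cnJqVjoiEg4ODg4SEhoyVnaKjo6KgnpyalY6Hf3NmXFZQRz44NDEwNTs8NzQ0NjxJWmlzeoGHj5miqKikn5mUj4uJhoOAf359fHp8f4WMlZyipaaloqKfnZiRi4V+dGtiWU9FPjk0MjY6OTMtKiovPE1bZW93f4mUnqSmoZiOhn95dnV2eHp6eHVzdHmBiI+WnKGlpqWnpaGclY6JhH51bGJXTEVAOzg4OTUvKCQiJzREU19pc3yHkpugoZqNgHZuaGRkaGxwcXFwbm5yeYCGjJKZn6SnraymnpaPioaBenNqX1VOSUQ/PDk0LSYhHyUyQlFeaXF6hpKZnZqRgXJmXVZSU1hcX2FkZ2lpbHJ5foSKkpmhqbOxqqCWjYiFgHt2cGhfWVNNSEM+Ny8oIiIpNURTYWtzfIiTmZqUiHhnWU1EQEFFSUtOU1leYmhxeX2AhYyUn6y1tK2ilYqFgn55dXFsaGNdVlFNRj42MCsrMTxKWWdye4ONlJeVjYBvX09ANTAwMjQ4PEBGTlhlcnp+f4KIkZ+ts7Oto5aKg4B8eHRwbW1sZmBaVU1GQT06OT1GU2BteYOLkZSSjoR1ZFRFNywnJCIjKC0wND1MXm54fH6AhY+dq6+vq6KXjIaBfHh0b25vcG1oYltUUE5MSklLUl1pdH6GjpGQi4N3ZlVHOy8mIBsXFhoeISUvP1Nlc3p+gISNmqeqqqWelo+Jgnt2cW5tcHJxbWhiXVxdXFpZW19ncnyCiI2OiYF3aVhHOzEnHhcSDw4QExceKThKXGx3foKGjJejp6agmZSPioJ5cWpmaG1wcG5qZmZpa2tpaWprcHuFi42NiYF1aVpJOy8lHBQNCQoNDxIXHyo1Q1NkcXqCh42WoKOinJWRjYd/dmxiXF9nbG1ta2lrcXZ4eXl4d3uFj5SUkId6a1tLPDAkGhELBgQHDxYcIikuND5LWmZxfIaOlZ6hnpeRjIiBeG9lWVJWX2VoamtrbnZ/hYeHhoeMlJuem5OHeGdVQzUqHhMLBwQCBxIfKTE1NTY8R1NdaHaEjpeeo52VjIaBeXBnXlNMT1deY2dqbXF7h4+Tk5WaoqiqqaSZiXprWEU3LCAVDQkHBgwYJjQ9QD49QkpTXWh2hJGboqWflYqBe3RsYllQS05VXWNna252gY2WnJ+jrLa7vLqzo5GBcmFOPzUpHhYSEBMaJTA7RElISEtQWGJwfYmVoKeoopmMgHl1bmVcVlNVW2Joa21ye4WQm6WssrvEy83Lw7Gci31sWktANSwnJSUoMDc+REpOT09TWF9reYWPmqSpraigk4Z+e3dvaWVjY2Vqbm9wdn+Jk5+str/I0tjZ1sy7p5eHd2ZYTUQ/P0BBQ0dLTlFTUlFTWWFrd4ONlZ6orrWxqp6SiYaCfXl2dHFxc3R0dHqDjJejsb3I1N/l49zQwbGikoJ0Z11WVVhcX19gYGFgXFdUWGJvfIiRl52lrrW9urOqoZmTj4yIhIB9fH18ent/h5GcqbXBzdvo7uvi1sm7rJ2OgXRsaGtwdXl7enh0bmVeW2BreYiVnqOmrbW8xMK9ta6mn5qXk42IhoeHhYKDhoyVoa66xtPg7PLv593Sxbepm46Ce3uAhYqPk5KNhXtwaWdrc3+OnKassLW7wcvKxL22rqahnpmUkI6OjImIiYyRmqWyvsza5e7z8evi2c/Dtqqdk42QlZqdoKGfmpKJgHl2dnuEkp+qsrm+w8jRz8jBurKrpaCal5WVk5CNjI2QlZ6os8DP3urx9fTv6OHZ0Ma7samlpqqtrqumoZ2ZlZCJg4CDjJmlr7jAxsvP0s3Gvrixq6agmpiZmpmWlJSTlJefqLK+zd3q8vb39O7p5N7VzMS/vLy9vbuzqaKfnp2ZlI2IipSgqrS+x83Q0s7FvLawqqajoJuZnKChoJ2al5SWm6SuuMbW5O3z9fTx7uzn4NjRzs3NzcvGu6+moqGfnJqVkJKao6y3xM7S09LIu7GrpqGen6CenqGlp6ahm5WSkZWcpa+8y9nj6e3u7Ozs6uTd19XW2NjUzcK1q6ajn52dm5iZn6ewu8jS1dTRwbOnoZ2amJudnp+ipqeln5aQjIuNkZmjr77M1tzh4+Lj5ubi29XT1dna19DGurCppZ+cnZ2cnqavuMHL0dLRzLmrnpaTkpGTlJWXm56enJePiIaFhYeNlqGuu8XN09bX2dzc2NPOyszS1tXQyb+1rqmhm5mZmqGst7/FysvKx8Ovo5WKhoSEhYaGiIyOjYyLhX99fn5+g4uUnqmzusDEyc3PzcnGw7/AxszOzMjBubOso5qVlZmjr7rBxMXDv7u3pZmLgHl2dXd4eHh6enh5e3l0dHZ3d3yCiI6XoKaqr7a9wL67uri1tbrAw8PAvLizrKOalZSZpbK6vb69ubOvrJqPgnhwamhqbGpnZ2dmaGxraWtwcXFzeHt/ho6TlpujrLGysK+vrq+ztre2tbOxrqqjnJeVm6eyuLm2sqynpKKShnpwaGFeYGFdWllaW11hYWBkaWpoaGttcHV8goaLkpqipaampqmtsbKvrKmoqKinpaCbmJymsLSzraWdmpuajIF1amFbWltbV1RUVVVXWVpaXWBfXV1eX2FkaW91fIKJkZeanJ6krLGvqaOenZ6jp6mmoJydo6qtq6Sbk5GTk4mBd2thXV5fXVlXWFdWVldXVlZUU1JRUFBRU1VaYmtyeYGIjpKXnqesqqKZk5GWn6isqqSfnZ6hoqCbk42LjI2GhH1za2hqamZhYGBeXFpZV1ROSUhIRkNBQ0VHTFNcZW10e4KIjpWdoZ+YkIqKkZynrKqmn5qXlpWTj4uIhoeHh4iGgHp5eXZvamdmZGJgXFdRSkRCQj44Njk9QUVMVF5mbHF3fYKIjpKTj4mFhY2Zo6eno5uSjYqIhIGAgYKEhoqNjo6Ni4iAd29qaGdmZF5XUEpFREE6MzE0ODxCSVFaYmdqbnJ2en+Cg4J/fYCIlJyfnpmQhn99e3ZzdHh8goeKkJeeoZ6ViXxzbGlpamhgWVNPTEpGPjYxMDE1PUZPWGBlaWttbm9wcHBwcXR5goySko+Jf3VwbmxpaGltc3yFh5CdqK6roJCBdnBtbnBuZl9bWFZTTkY8NC8tMjtFT1dfZmxtbGpoZGBdX2VtdHuBg4B8d3BoYl5bWlteYWhzfoSRoKyysKaWhnx2dHV3dW5oZWRiXlhOQjcuLTM9R09XXmZsb21pY1xWU1VdZ25xcnFtaWdkX1hRSklMUVdgbXiDk6OtsrGpm4yCfXx+f313cW9ubWlhVEY4Li0zPUZPVlxiaGxtamNaU09PVV5lZmRiXlpaWlhRRj05PUZRXmx3g5KirbO0rZ+QiIWFh4mIgXt4d3ZyaFlIOC0qLzhDTVVaXmNpbm1lW1JLR0pUXF1aWFRQT1FQST0xLC87S11rdoCOnaqzta+ilY6OkJSWlI2GgX57dmxcSTktKCs2Qk5WXF9jaW9uZltQRT9CTFRVUlBNS0tNS0EyJR8jMERZanV/i5mmr7KtopeTlJmdoJ2XkIuEfndtXUs6LyouOUdTXGFkZ2xvbmdcTkE6PkdNTUtJSUpNTkk6JxcSGCg/Vmh1fomVoamrqKCYlZaan6OinZmUi4B3bV5MPDIuMz5NW2Vpa21wcnBqX09AOTtCR0lIR0dKTk1EMh0NCBEkPFNmdHqFkZyjpKKclpOTl52kqKainZKEeG1gT0A1MjZBUWNwdnZ3eHh1b2NRQDg5PkVKTUtJSkxIPCsXCAQOIzpQYW5xfYqWnqCdl5GQkpadp7Cyraaai3tuYlNFOjY4QlRpe4SFhIOBfHRnVUU9PEFJUlZTTUtKRDgoFwoGDyM5TFtma3eFkpudmZOOj5Saoay3urauo5OBcWRYTEE7PEVYboKOkpKPi4V8cGBSS0tOVl1fW1NPTEU5KhwRDhYmOUpXYW16iJOam5iTkZOaoqiwur+9tauahXRnXVJHQEFLXXOGlJudmpaRin9yZ2FgZGlubWdeWFJKPS8jHBwjLz5LV2F0hZSbnZybmpqdpKyxtr7Ew72wnol3a2FXTkdIUmR4i5qjpqWin5uSh313d3uAg4B4bmVcUUQ4LyorMjtET1pmgJSkqaelpKWorLO5vL/EycnCtKGMe25kXFZSU1xsgJSkrrKwrq6spZyTjo2QlZaSioB1aVxQRz44OT5ES1Vhbo6ktLm2s7CwtLvCxsfIycvLxbekkH9xZmFgYWJqeo6isry/vr29vLiyq6ajo6WmoZqRhndpXlVMREJHTFJca3uetMPIxcC6trvGztDOzMrJycW6qZaEdGpoa3B1fo6itMLKzs7NzczKxcC7trOzs6+poZWFdGheVExLT1RaZneKrsLP0c7Hv7rAzNTU0M3IxcXEvK2biXpxcXd+h5Slt8bQ19vd3NrZ19PNyMK+vby6tq6hkH5uYllUVVpfZnKEmLnL1tbSy8O/xc/U0c3Jw7/Awbuvn46BfH2DjJemtsXT3OLn6ebj4eDc1tDKxcPDwr62qZmGdGZeXF9mbXR/kKS/z9jZ1M3Gw8bMzcrFwbu3uLq4r6KUioeJjpils7/M2uXt8fDs6Ofn5N7Z083KysjDuq6ei3hpYmNpcnuEjpytws7W2dTMxMHCxMO/urOtq62xsa2kmpKQkpijsLvEz9zp8vTy7erq6ufk4t3X0tDNyL6xn4x6bGdqcXyJlJ6otMTN1NbSycG8urm4tK2knZueoqamo5yXlpqhrLfAx8/a5e3w7ero6Obl5ebj3dfU0MvDtKKOfnJucXqGlKCqsrvHzdHTz8a+uLOurKihlo6LjJCVmZmXlpiep7C4vsXM09zk6Ofk4t/d3uHk4tzX08/LxLimlIV6dXiCjpqmr7jAxszP0MzDurGooJuYkYiAfHx9goaKi46UnKaus7jAxszU3eLi3tnU0tXb3tzY1dDJxMC3qZqMgHl8hpGbpa62v8HIy8vFuq2hloyGg353cW1rbG90eH2CiZKep660u8HHztba2tXOyMbL0dTU0tDJwLq3sqidkoZ9foWNlqGqsbk="/>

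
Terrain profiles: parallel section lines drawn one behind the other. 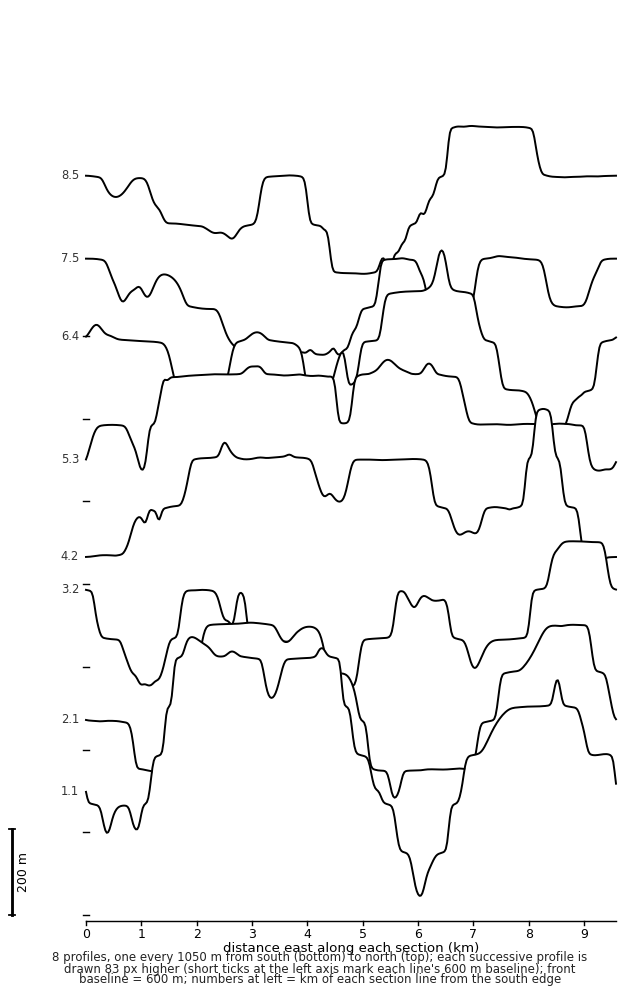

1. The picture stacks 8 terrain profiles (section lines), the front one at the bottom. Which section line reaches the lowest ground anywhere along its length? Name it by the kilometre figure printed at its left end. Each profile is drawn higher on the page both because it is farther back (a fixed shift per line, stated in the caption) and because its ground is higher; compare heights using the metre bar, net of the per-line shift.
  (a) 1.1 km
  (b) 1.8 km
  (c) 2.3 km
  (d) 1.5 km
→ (a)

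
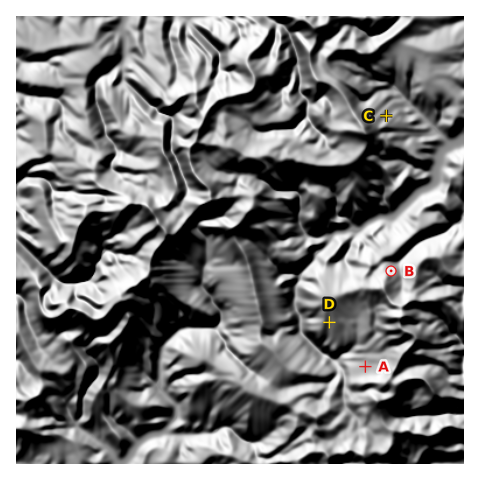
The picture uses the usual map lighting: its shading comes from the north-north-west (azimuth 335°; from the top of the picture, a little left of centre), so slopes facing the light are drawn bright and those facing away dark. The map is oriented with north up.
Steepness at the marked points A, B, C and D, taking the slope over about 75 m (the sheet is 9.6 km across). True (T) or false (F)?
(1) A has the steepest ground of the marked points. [F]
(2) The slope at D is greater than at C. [F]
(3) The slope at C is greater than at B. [F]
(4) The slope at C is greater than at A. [T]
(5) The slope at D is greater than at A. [T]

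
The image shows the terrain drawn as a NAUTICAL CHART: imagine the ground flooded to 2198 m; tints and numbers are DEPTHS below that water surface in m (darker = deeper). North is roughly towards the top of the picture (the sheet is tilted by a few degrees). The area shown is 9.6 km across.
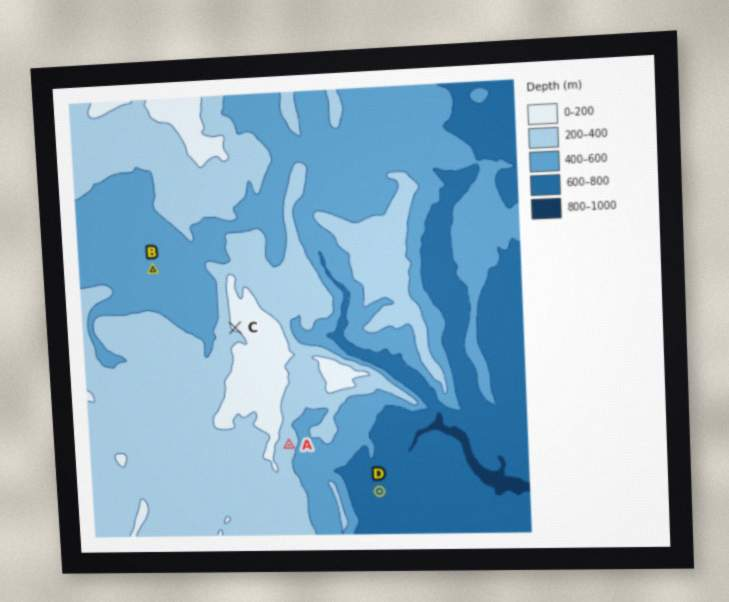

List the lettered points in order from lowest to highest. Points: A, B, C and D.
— D B A C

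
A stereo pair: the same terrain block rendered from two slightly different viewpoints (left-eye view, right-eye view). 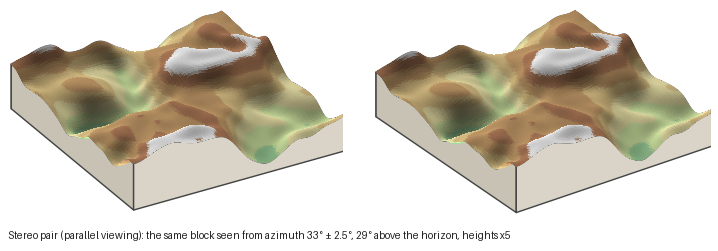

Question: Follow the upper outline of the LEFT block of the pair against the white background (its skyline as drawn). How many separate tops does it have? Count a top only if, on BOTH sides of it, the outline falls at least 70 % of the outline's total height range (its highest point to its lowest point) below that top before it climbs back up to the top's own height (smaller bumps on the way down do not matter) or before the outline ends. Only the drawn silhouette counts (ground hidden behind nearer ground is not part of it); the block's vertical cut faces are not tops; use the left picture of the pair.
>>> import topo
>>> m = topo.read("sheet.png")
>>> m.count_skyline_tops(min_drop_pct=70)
0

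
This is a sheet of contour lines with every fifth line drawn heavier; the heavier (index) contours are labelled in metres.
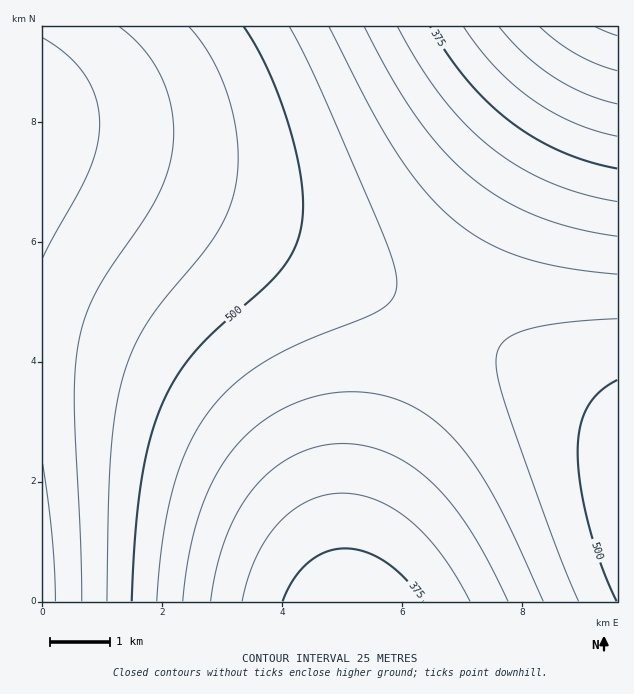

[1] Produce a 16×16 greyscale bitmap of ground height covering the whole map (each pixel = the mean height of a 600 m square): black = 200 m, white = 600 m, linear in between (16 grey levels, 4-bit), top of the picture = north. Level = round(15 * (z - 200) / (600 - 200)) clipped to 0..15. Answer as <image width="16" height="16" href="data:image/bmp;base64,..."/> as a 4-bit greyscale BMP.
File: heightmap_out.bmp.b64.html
<image width="16" height="16" href="data:image/bmp;base64,Qk32AAAAAAAAAHYAAAAoAAAAEAAAABAAAAABAAQAAAAAAIAAAAATCwAAEwsAABAAAAAAAAAAAAAAABEREQAiIiIAMzMzAERERABVVVUAZmZmAHd3dwCIiIgAmZmZAKqqqgC7u7sAzMzMAN3d3QDu7u4A////AO26mHZmd4mr7bqYd3d4mqvtupiHd4iavO3LqYiIiaq87cupmZmZqrzdy6qpmZqru93Luqqqqqu73cy7uqqqqqvt3Mu7uqqqqu3dzLu6qqmZ7t3My7qpmYju3dzLupmIh+7t3MuqmId27u3cu6mIdmXu7cy6qYdlVO7dzLqYdlRD"/>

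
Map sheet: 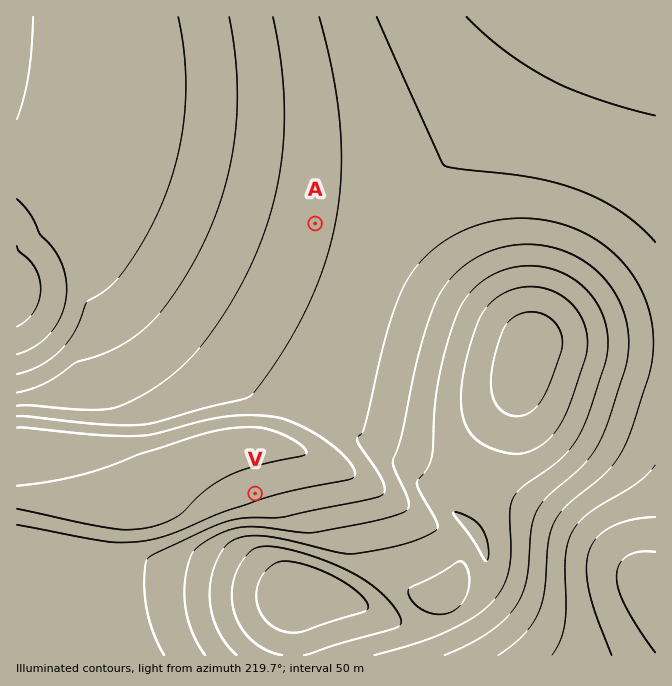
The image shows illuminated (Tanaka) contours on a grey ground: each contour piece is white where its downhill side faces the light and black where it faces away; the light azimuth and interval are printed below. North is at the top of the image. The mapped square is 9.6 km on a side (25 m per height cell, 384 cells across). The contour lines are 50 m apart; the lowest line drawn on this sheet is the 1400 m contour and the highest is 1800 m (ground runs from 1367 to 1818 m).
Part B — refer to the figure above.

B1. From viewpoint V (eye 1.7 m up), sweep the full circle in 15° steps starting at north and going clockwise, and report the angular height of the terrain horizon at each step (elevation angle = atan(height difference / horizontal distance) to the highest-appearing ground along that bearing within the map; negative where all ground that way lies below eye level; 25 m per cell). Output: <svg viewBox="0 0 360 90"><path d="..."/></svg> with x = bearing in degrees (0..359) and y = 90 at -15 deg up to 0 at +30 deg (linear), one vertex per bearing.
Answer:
<svg viewBox="0 0 360 90"><path d="M0 55l15 1 15 1 15-1 15-3 15 0 15-1 15 1 15-4 15-6 15-8 15-4 15 0 15 2 15 5 15 8 15 10 15 2 15 3 15-1 15-7 15-1 15 2 15 1"/></svg>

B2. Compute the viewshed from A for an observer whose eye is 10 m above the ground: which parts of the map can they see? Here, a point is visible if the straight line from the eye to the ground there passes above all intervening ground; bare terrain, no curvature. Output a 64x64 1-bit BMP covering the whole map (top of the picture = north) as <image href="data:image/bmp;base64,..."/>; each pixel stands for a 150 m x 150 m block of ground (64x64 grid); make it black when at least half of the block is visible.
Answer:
<image width="64" height="64" href="data:image/bmp;base64,Qk0+AgAAAAAAAD4AAAAoAAAAQAAAAEAAAAABAAEAAAAAAAACAAATCwAAEwsAAAIAAAAAAAAA////AAAAAAAAAAAAAAAAAAAAAAAAAAAAAAAAAAAAAAAAAAAAAQAAAAAAAAAGAAAAAAAAAD4AAAAAAAAA/AAAAAAAAP/4AAAAAAAH//gAAAAAAB///gAAAAAB////wAAAAAD////AAAAAAD///4AAAAAAD///BgAAAAAB//4cAAAAAAA/+DgAAAAAAAAAeAAAAAAAAAHwAAAAAAAAA+AAAAAAAAAH4AAAAAAAAB/gAAAAAAAAP+AAAAAAAAD/8AAAAAAAAf/4AAAAAAAH//wAAAAAAB///gAAAAAAP///AAAAAAA///8AAAAAAD///4AAAAAAP///gAAAAAA////AADAAAD///8AAOAAAP///4AA8AAB////gAHwAAP///+AAfAAf////8AB8AP/////wAHgB//////AAeAH/////8ADwAf/////wAMAB//////AAAAH/////8AAAAf/////gAAAB/////+AAAAH/////4AAAAf/////gAAAA/////+AAAAD/////8AAAAP/////4AAAAf/////8AAAB///////8AAH///////wAAP/4P////AAA/+AP///8AAD/wAP///wAAH+AAf///AAAPwAAf//8AAAcAAA///wAAAAAAB///AAAAAAAB//8AAAAAAAD//wAAAAAAAH//AAAAAAAAP/8AAAAAAAAf/w=="/>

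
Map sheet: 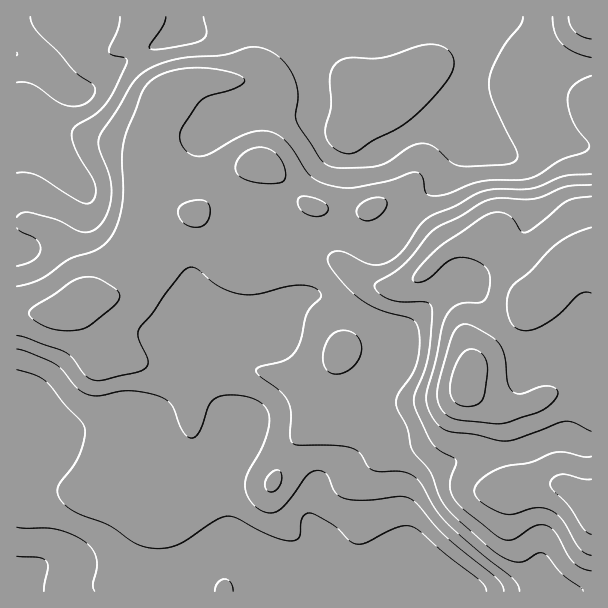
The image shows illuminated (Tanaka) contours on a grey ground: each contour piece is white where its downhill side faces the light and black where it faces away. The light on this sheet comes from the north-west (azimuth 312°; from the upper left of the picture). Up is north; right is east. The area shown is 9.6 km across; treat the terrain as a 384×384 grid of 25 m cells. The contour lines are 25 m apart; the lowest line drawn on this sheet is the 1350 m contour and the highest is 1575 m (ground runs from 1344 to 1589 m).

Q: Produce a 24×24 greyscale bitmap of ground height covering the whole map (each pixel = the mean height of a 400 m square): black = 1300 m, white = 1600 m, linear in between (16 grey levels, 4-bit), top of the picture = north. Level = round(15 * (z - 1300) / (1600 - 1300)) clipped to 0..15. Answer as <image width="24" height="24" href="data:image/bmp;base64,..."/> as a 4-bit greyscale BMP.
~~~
<image width="24" height="24" href="data:image/bmp;base64,Qk2WAQAAAAAAAHYAAAAoAAAAGAAAABgAAAABAAQAAAAAACABAAATCwAAEwsAABAAAAAAAAAAAAAAABEREQAiIiIAMzMzAERERABVVVUAZmZmAHd3dwCIiIgAmZmZAKqqqgC7u7sAzMzMAN3d3QDu7u4A////ACM0RERVRERERFV4iTM0RVRURVVURWeZm0RFVlVVVVVVVoqqrEVWZlVWZlZmaKu7zVVWZVVWd2Z3eavM3VVWVVZWd3d4iqu7zERVVWZlZ4iImrvLu0RVVmZmaIiIrN3czEVnd3dneIiIrO7czFZ4h3d3eImIi+7MzHiJh3d3d4mYi93MzJmZiHd3d4iJmszN3ImZmHd4h4iau7vN3XeIiIiIiImZu7vM3Wd3iIiIiImIm7zMzWZmiJmIiJiYiau7zGVViZmIiZiIiImqq1VWiYiJmHd3d3d3iURWiIeIl2ZmZmZnd0RWeId3dmd3ZmZneEREaIh3dmd3dmZ3eDNEV4iHdmZ3d2Z3dzRFVVZmZmZmZmZneDREVVVWZmZmZmZniQ=="/>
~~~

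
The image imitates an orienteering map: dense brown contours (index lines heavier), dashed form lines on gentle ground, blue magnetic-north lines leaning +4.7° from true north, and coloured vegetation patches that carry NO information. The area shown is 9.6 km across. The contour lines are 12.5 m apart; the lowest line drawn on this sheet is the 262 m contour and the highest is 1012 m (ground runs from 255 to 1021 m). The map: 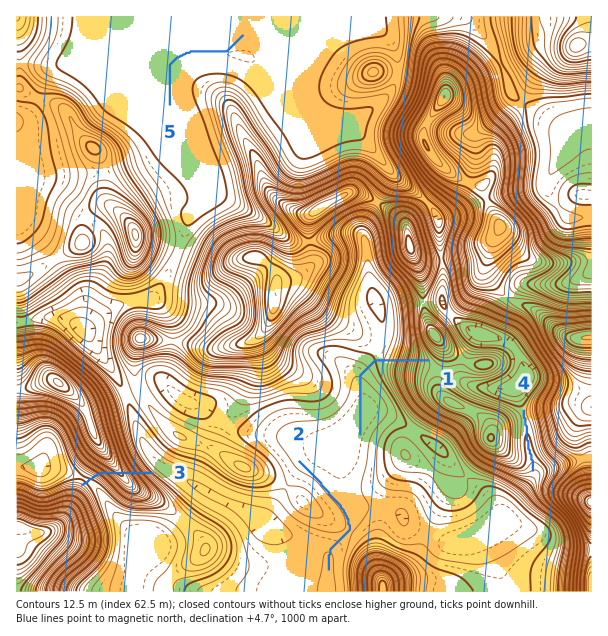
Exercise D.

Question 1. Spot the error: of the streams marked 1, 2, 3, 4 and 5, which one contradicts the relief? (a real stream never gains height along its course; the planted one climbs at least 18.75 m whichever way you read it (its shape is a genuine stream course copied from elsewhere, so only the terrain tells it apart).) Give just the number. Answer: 3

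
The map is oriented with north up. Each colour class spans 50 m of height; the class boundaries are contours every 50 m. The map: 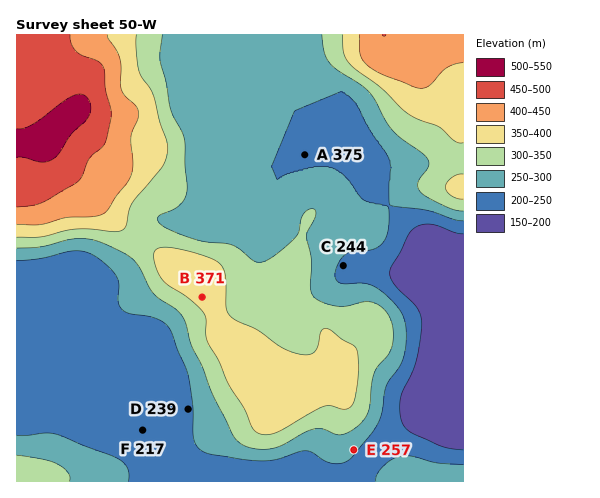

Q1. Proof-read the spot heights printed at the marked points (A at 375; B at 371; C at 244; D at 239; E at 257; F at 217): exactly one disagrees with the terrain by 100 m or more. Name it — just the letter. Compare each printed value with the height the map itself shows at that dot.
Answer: A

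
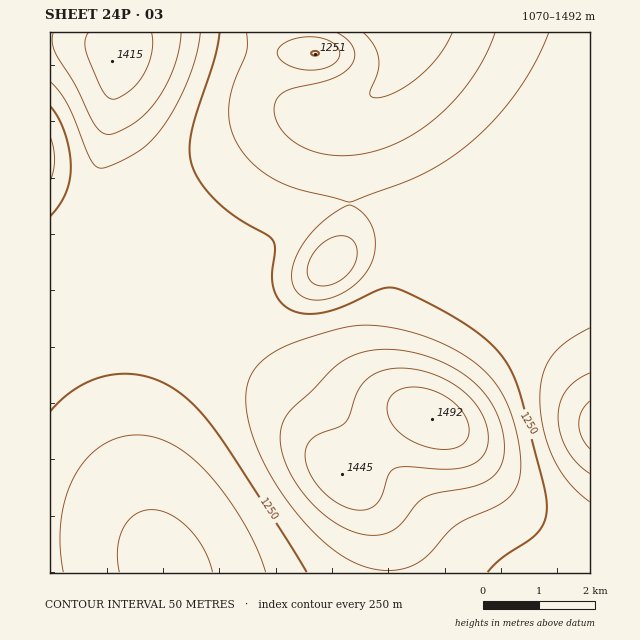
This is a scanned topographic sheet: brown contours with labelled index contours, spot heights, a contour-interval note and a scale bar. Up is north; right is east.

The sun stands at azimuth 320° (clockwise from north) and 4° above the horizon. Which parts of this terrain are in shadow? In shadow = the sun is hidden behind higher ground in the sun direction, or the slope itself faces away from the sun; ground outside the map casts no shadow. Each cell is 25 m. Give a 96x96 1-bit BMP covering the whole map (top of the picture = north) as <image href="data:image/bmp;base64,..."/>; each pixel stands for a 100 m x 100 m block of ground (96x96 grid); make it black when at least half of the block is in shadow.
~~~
<image width="96" height="96" href="data:image/bmp;base64,Qk2+BAAAAAAAAD4AAAAoAAAAYAAAAGAAAAABAAEAAAAAAIAEAAATCwAAEwsAAAIAAAAAAAAA////AAAAAAAAAAAAAAAAA/wD//8AAAAAAAAAB/wA//4AAAAAAAAAD/wB//4AAAAAAAAAH/gD//4AAAAAAAAAP/gH//wAAAAAAAAAf/gf//wAAAAAAAAA//h///wAAAAAAAAB//3///gAAAAAAAAD//////gAAAAAAAAH//////gAAAAAAAAH//////AAAAAAAAAH//////AAAAAAAAAH//////AAAAAAAAAD/////+AAAAAAAAAA/////+AAAAAAAAAAAf///+AAAAAAAAAAAf///+AAAAAAAAAAAP///+AAAAAAAAAAAP///+AAAAAAAAAAAP////AAAAAAAAAAAH////gAAAAAAAAAAH////8AAAAAAAAAAD////8AAAAAAAAAAA////8AAAAAAAAAAAP///8AAAAAAAAAAAB///8AAAAAAAAAAAAH//8AAAAAAAAAAAAA//8AAAAAAAAAAAAAf/8AAAAAAAAAAAAAH/8AAAAAAAAAAAAAH/8AAAAAAAAAAAAAD/8AAAAAAAAAAAAAB/8AAAAAAAAAAAAAA/8AAAAAAAAAAAAAAf8AAAAAAAAAAAAAAP8AAAAAAAAAAAAAAH8AAAAAAAAAAAAAAB8AAAAAAAAAAAAAAAMAAAAAAAAAAAAAAAAAAAAAAAAAAAAAAAAAAAAAAAAAAAAAAAAAAAAAAAAAAAAAAAAAAAAAAAAAAAAAAAAAAAAAAAAAAAAAAAAAAAAAAAAAAAAAAAAAAAAAAAAAAAAAAAAAAAAAAAAAAAAAAAAAAAAAAAAAAAAAAAAAAAAAAA4AAAAAAAAAAAAAAD+AAAAAAAAAAAAAAH/gAAAAAAAAAAAAAP/wAAAAAAAAAAAAAP/4AAAAAAAAAAAAAP/4AAAAAAAAAAAAAP/8AAAAAAAAAAAAAH/8AAAAAAAAAAAAAH/8AAAAAAAAAAAAAD/+AAAAAAAAAAAAAB/8AAAAAAAAAAAAAA/8AAAAAAAAAAAAAAf8AAAAAAAAAAAAAAH4AAAAAAAAAAAAAABwAAAAAAAAAAAAAAAAAAAAAAAAAAAAAAAAAAAAAAAAAAAAAAAAAAAAAAAAAAAAAAAAAAAAAAAAAAfgAAAAAAAAAAAAAH//AAAAAAAAAAAAB///4AAAAAAAAAAAH///8AAAAAAAAAAAP////AAAAAAAAAAAP////gAAAAAAAAAAP////wAAAAAAAAAAP////wAAAAAAAAAAP////wAAAAAAAAAAP////4AAAAAAAAAAP////4AA4AAAAAAAH////4AH8AAAAAAAH////wAf8AAAAAAAH////wD/8AAAAAAAD////wP/8AAAAAAAD////g//8AAAAAAAA////h//8AAAAAAAAf///D//4AAAAAAAAf///H//4AAAAAAAAP//+P//4AAAAAAAAH//8H//wAAAAAAAAD//8D//wAAAAAAAAD//4A//gAAAAAAAAB//4AH/gAAAAAAAAB//wAA+AAAAAAAAAA//wAAAAAAAAAAAAAf/gAAAAAAAAAAAAAf/gAAAAAAAAAA="/>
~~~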